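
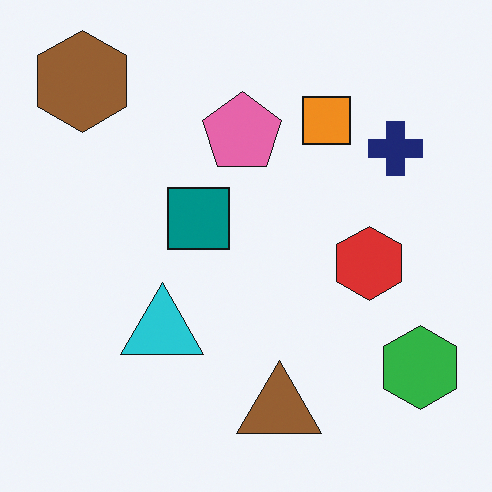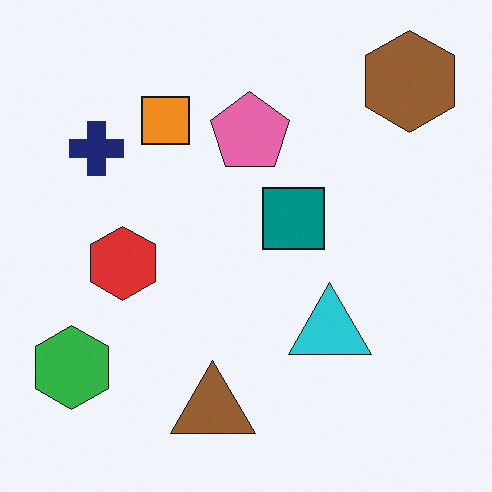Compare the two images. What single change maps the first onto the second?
The second image is the first flipped horizontally (left ↔ right).

The green hexagon is in the bottom-right of the first image and the bottom-left of the second — shapes on opposite sides of the vertical midline have swapped in a mirror flip.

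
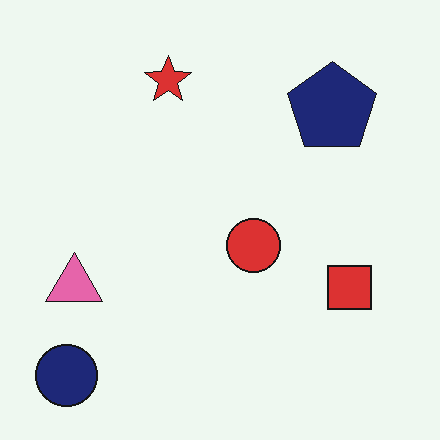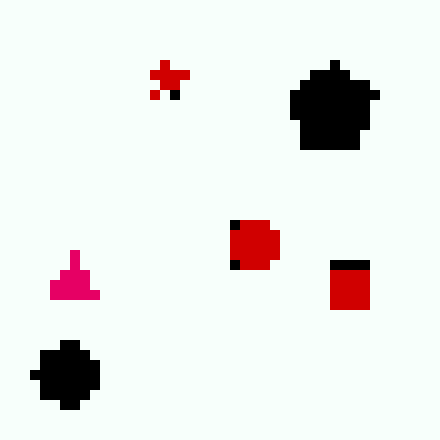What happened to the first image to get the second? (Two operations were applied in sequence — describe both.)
It was coarsely pixelated, then given much higher contrast.

Shapes are reduced to large square blocks; fine edges and outlines are lost — a downscale-then-upscale (mosaic) effect. Tones are pushed away from mid-grey across the whole image — a global contrast change.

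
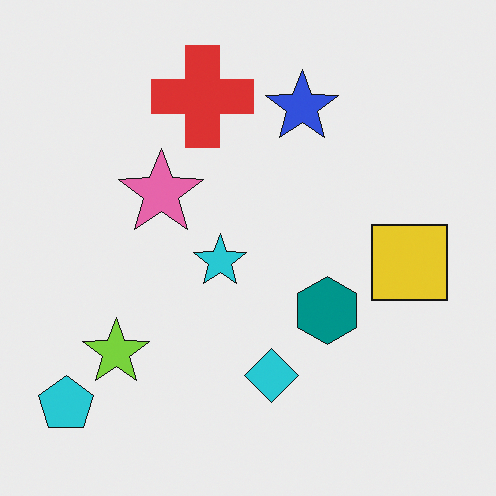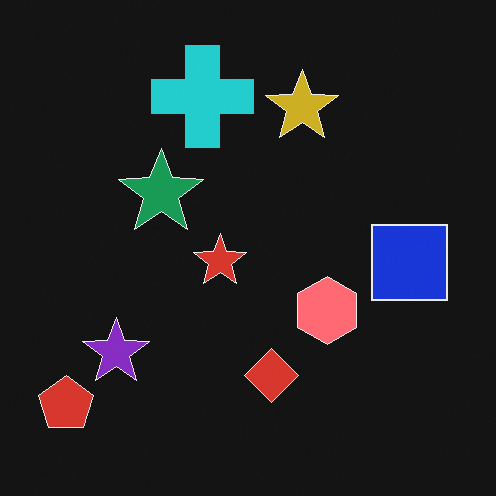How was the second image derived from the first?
The transformation is: color-inverted (negative).

The light background has become dark and every shape's color is its complement — a photographic negative.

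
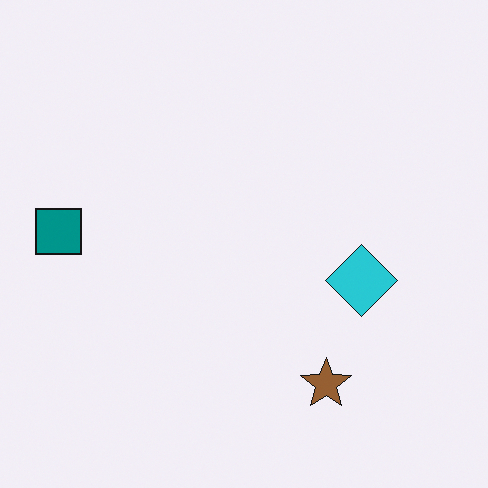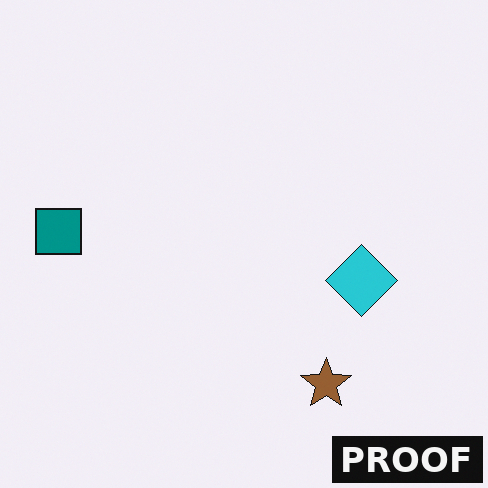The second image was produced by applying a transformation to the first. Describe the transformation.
It was watermarked with the text "PROOF" in the lower-right corner.

A dark label reading "PROOF" appears in the lower-right corner.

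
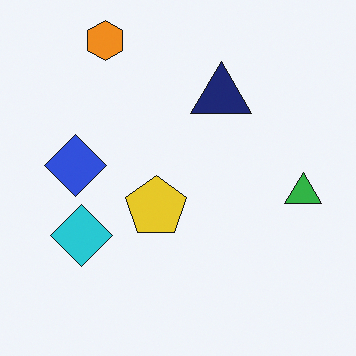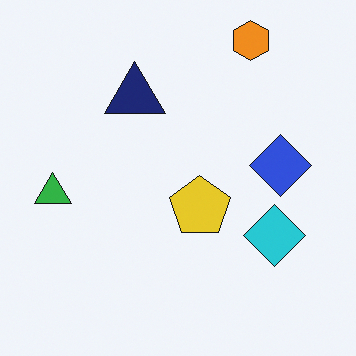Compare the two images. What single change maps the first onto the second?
The transformation is: flipped horizontally (left ↔ right).

The green triangle is in the right of the first image and the left of the second — shapes on opposite sides of the vertical midline have swapped in a mirror flip.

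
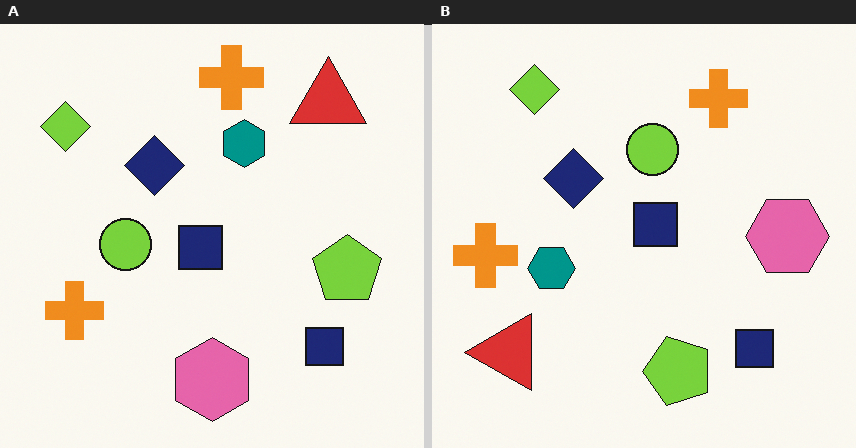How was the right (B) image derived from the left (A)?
The right (B) image is the left (A) transposed (reflected across the top-left ↔ bottom-right diagonal).

Shapes have swapped their row and column positions — what was in the top-right is now in the bottom-left — a diagonal reflection.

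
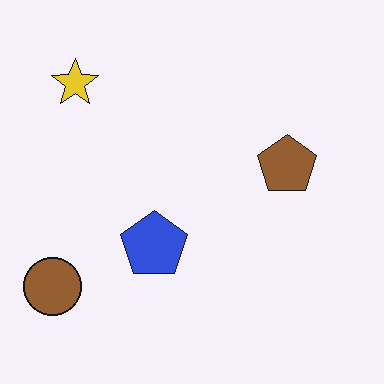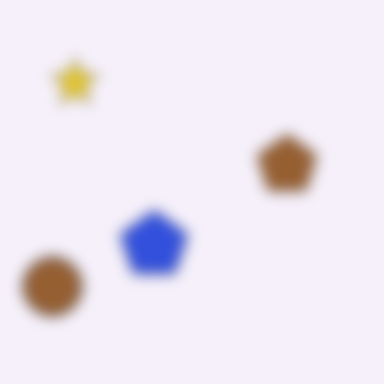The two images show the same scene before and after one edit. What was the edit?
Strongly gaussian-blurred.

Shape edges and outlines are uniformly softened across the whole image.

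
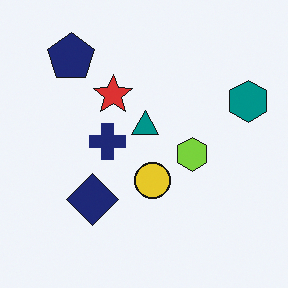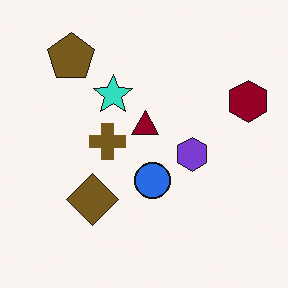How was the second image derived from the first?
The second image is the first hue-shifted through roughly half the color wheel.

Every shape's color has rotated by the same amount around the hue wheel — a uniform hue shift.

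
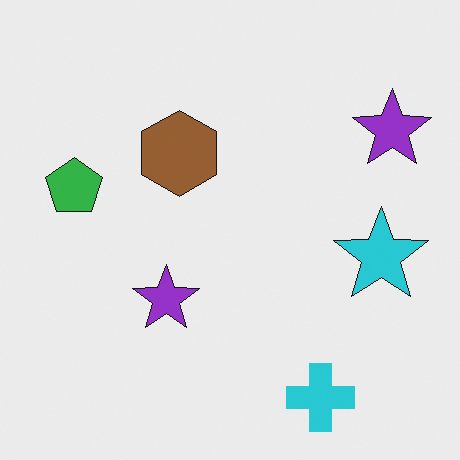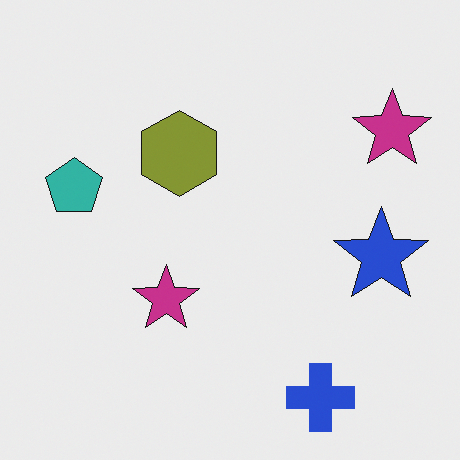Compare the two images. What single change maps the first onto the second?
The second image is the first hue-shifted slightly.

Every shape's color has rotated by the same amount around the hue wheel — a uniform hue shift.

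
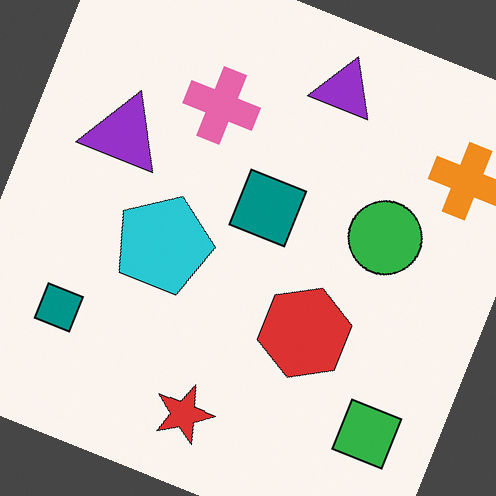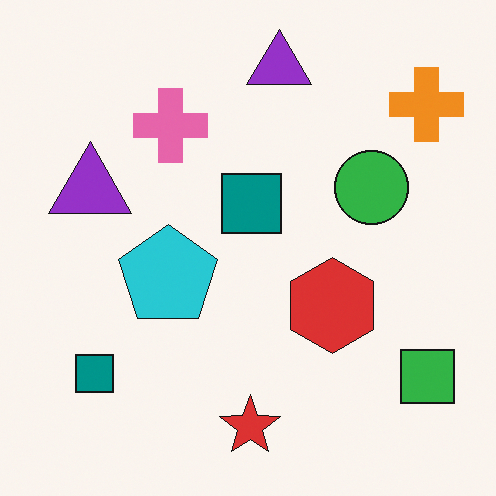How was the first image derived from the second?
The image was rotated clockwise by a clearly visible amount.

Every shape is tilted by the same angle and the image corners show triangular fill wedges — a whole-image rotation by a non-right angle.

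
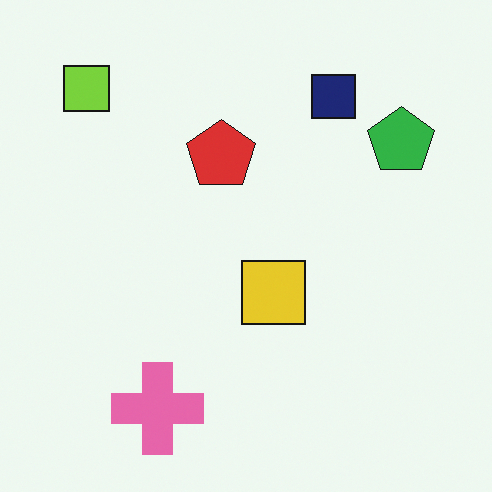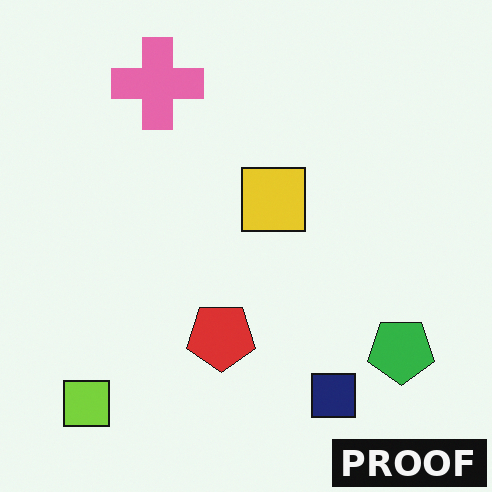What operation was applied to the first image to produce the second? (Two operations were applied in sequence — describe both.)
It was flipped vertically (top ↔ bottom), then watermarked with the text "PROOF" in the lower-right corner.

The pink cross is in the bottom-left of the first image and the top-left of the second — shapes on opposite sides of the horizontal midline have swapped in a mirror flip. A dark label reading "PROOF" appears in the lower-right corner.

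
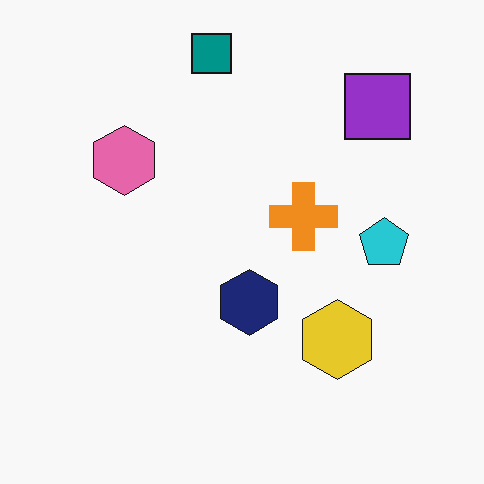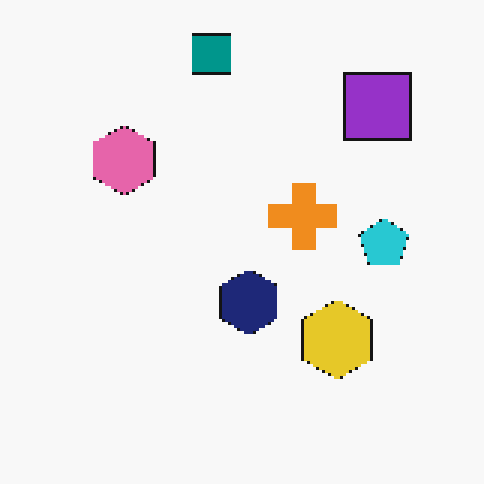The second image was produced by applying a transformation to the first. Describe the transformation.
Mildly pixelated.

Shapes are reduced to large square blocks; fine edges and outlines are lost — a downscale-then-upscale (mosaic) effect.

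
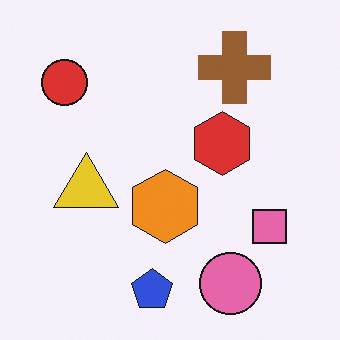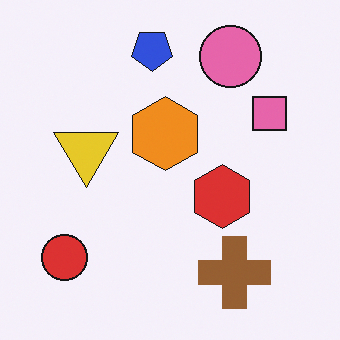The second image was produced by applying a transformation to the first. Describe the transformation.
The transformation is: flipped vertically (top ↔ bottom).

The blue pentagon is in the bottom of the first image and the top of the second — shapes on opposite sides of the horizontal midline have swapped in a mirror flip.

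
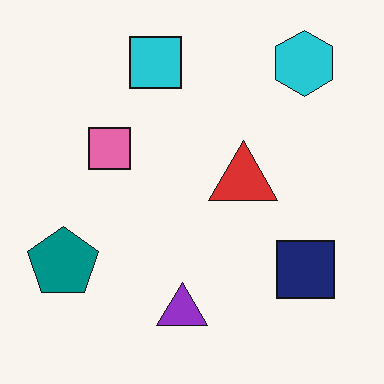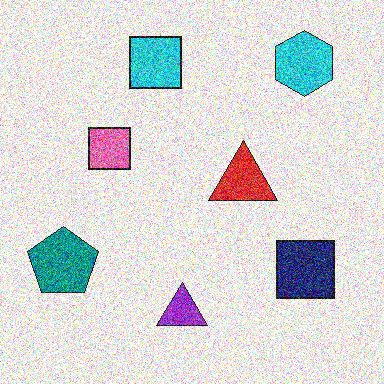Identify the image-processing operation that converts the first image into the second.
Degraded with strong gaussian noise.

Random speckle covers the whole image, including the flat background.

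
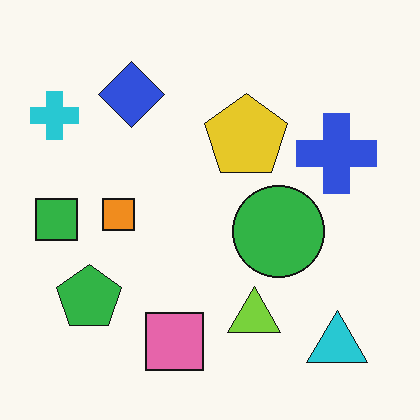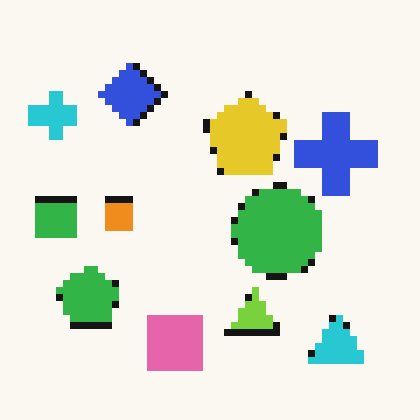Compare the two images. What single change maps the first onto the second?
This is the original image pixelated into visible square blocks.

Shapes are reduced to large square blocks; fine edges and outlines are lost — a downscale-then-upscale (mosaic) effect.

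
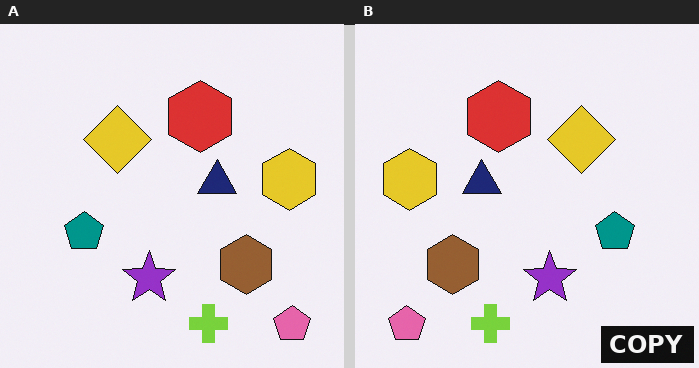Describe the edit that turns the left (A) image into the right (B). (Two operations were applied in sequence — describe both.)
It was flipped horizontally (left ↔ right), then watermarked with the text "COPY" in the lower-right corner.

The pink pentagon is in the bottom-right of the left (A) image and the bottom-left of the right (B) — shapes on opposite sides of the vertical midline have swapped in a mirror flip. A dark label reading "COPY" appears in the lower-right corner.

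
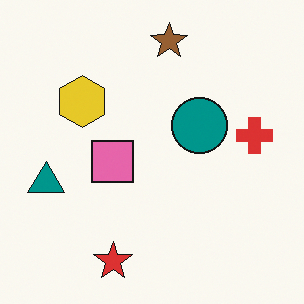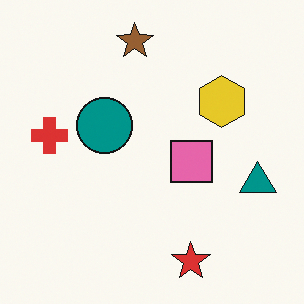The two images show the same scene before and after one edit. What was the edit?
Flipped horizontally (left ↔ right).

The teal triangle is in the left of the first image and the right of the second — shapes on opposite sides of the vertical midline have swapped in a mirror flip.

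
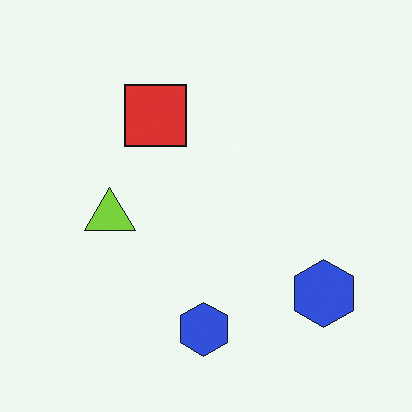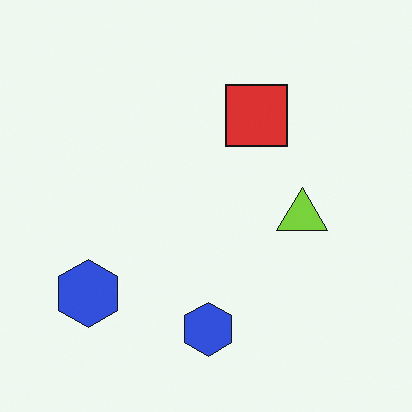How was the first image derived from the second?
It was flipped horizontally (left ↔ right).

The lime triangle is in the right of the second image and the left of the first — shapes on opposite sides of the vertical midline have swapped in a mirror flip.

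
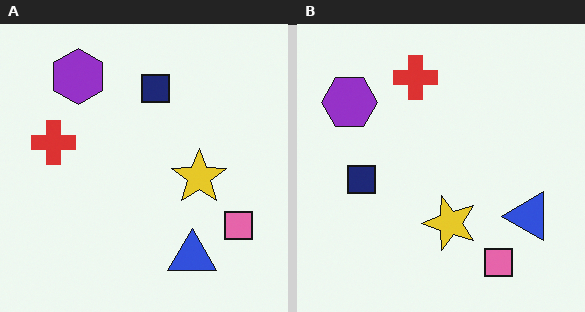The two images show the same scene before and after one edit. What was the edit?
The image was transposed (reflected across the top-left ↔ bottom-right diagonal).

Shapes have swapped their row and column positions — what was in the top-right is now in the bottom-left — a diagonal reflection.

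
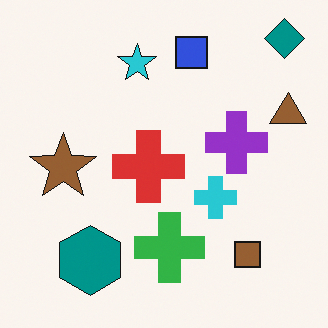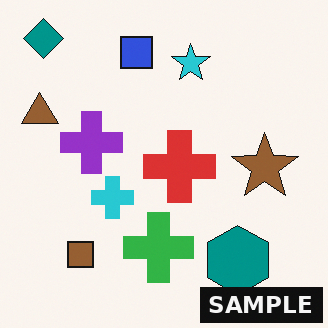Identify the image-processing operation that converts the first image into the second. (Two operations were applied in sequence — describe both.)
The second image is the first flipped horizontally (left ↔ right), then watermarked with the text "SAMPLE" in the lower-right corner.

The brown triangle is in the right of the first image and the left of the second — shapes on opposite sides of the vertical midline have swapped in a mirror flip. A dark label reading "SAMPLE" appears in the lower-right corner.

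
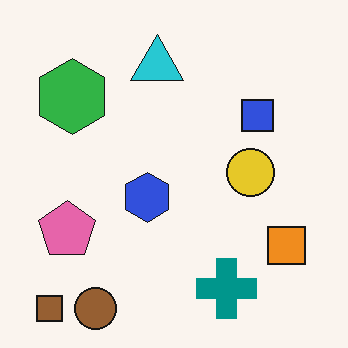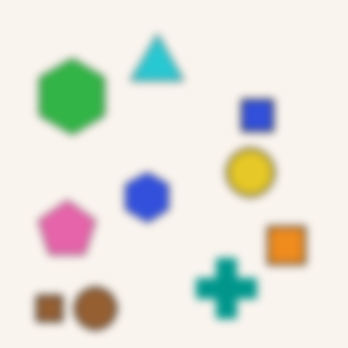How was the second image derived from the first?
It was noticeably gaussian-blurred.

Shape edges and outlines are uniformly softened across the whole image.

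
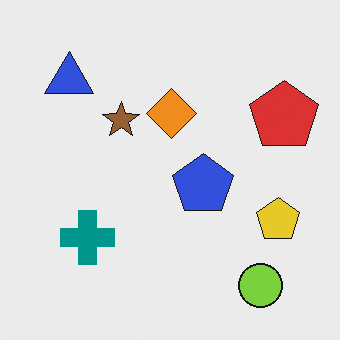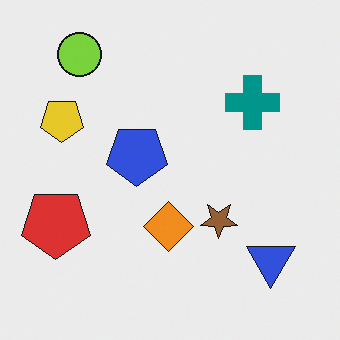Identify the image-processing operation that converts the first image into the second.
This is the original image rotated 180°.

The lime circle sits in the bottom-right of the first image and the top-left of the second — consistent with a whole-image 180° rotation.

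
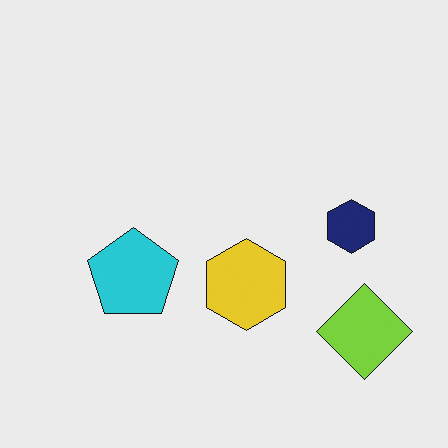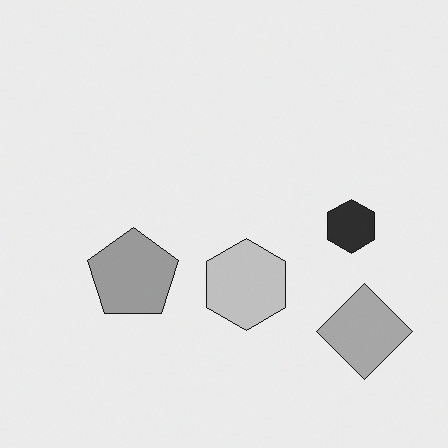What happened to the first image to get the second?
The transformation is: converted to grayscale.

All color is removed — every shape is now a shade of grey.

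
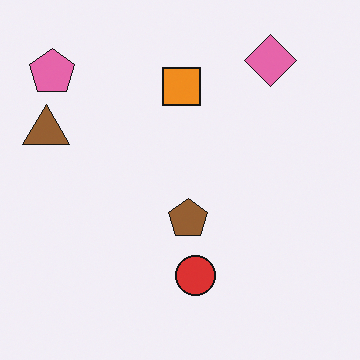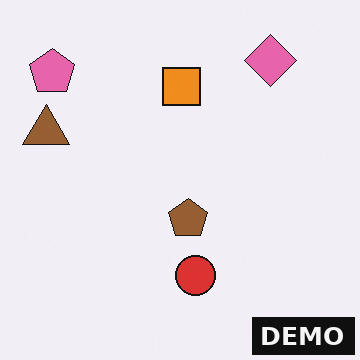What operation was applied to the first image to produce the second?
The transformation is: watermarked with the text "DEMO" in the lower-right corner.

A dark label reading "DEMO" appears in the lower-right corner.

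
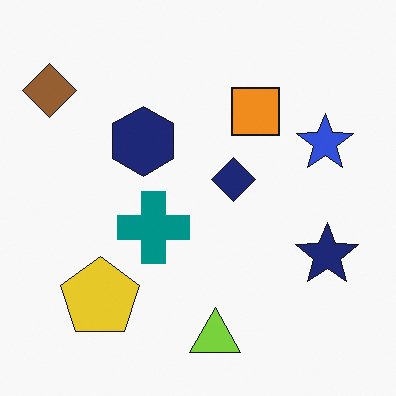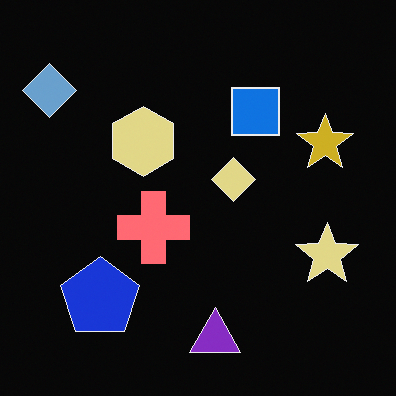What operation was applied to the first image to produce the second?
It was color-inverted (negative).

The light background has become dark and every shape's color is its complement — a photographic negative.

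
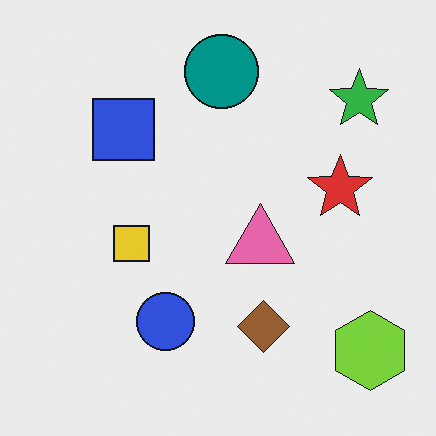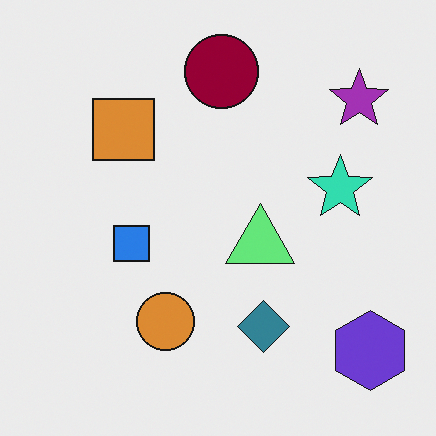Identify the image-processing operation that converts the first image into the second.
Hue-shifted through roughly half the color wheel.

Every shape's color has rotated by the same amount around the hue wheel — a uniform hue shift.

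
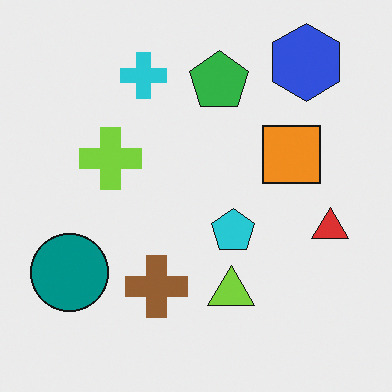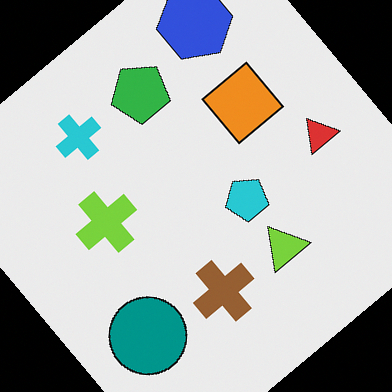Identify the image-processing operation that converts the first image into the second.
The transformation is: rotated counter-clockwise by a large amount — several tens of degrees.

Every shape is tilted by the same angle and the image corners show triangular fill wedges — a whole-image rotation by a non-right angle.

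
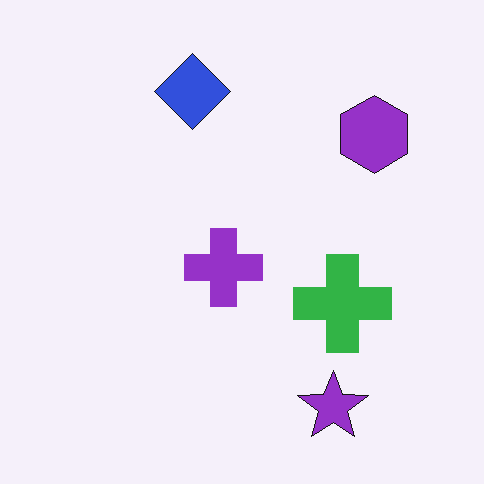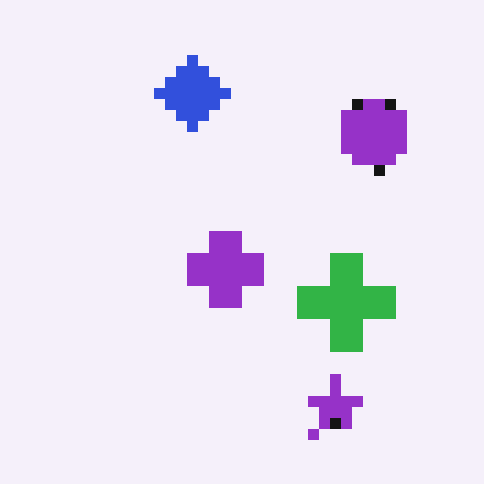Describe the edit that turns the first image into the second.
The second image is the first heavily pixelated into large blocks.

Shapes are reduced to large square blocks; fine edges and outlines are lost — a downscale-then-upscale (mosaic) effect.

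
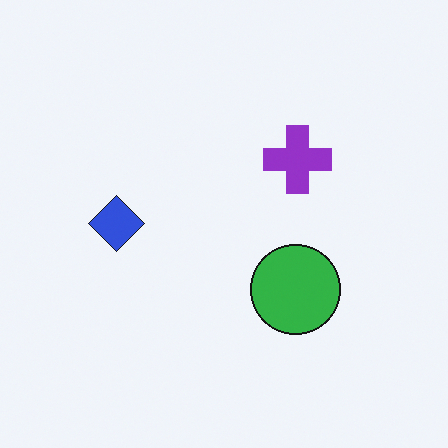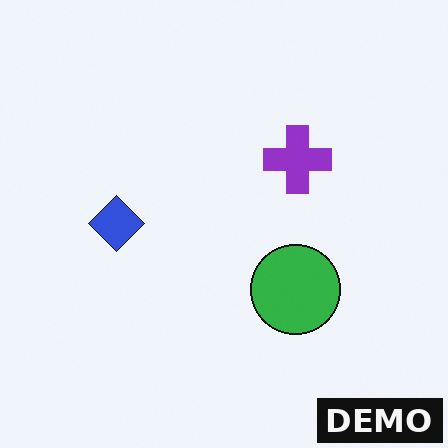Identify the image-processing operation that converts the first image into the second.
Watermarked with the text "DEMO" in the lower-right corner.

A dark label reading "DEMO" appears in the lower-right corner.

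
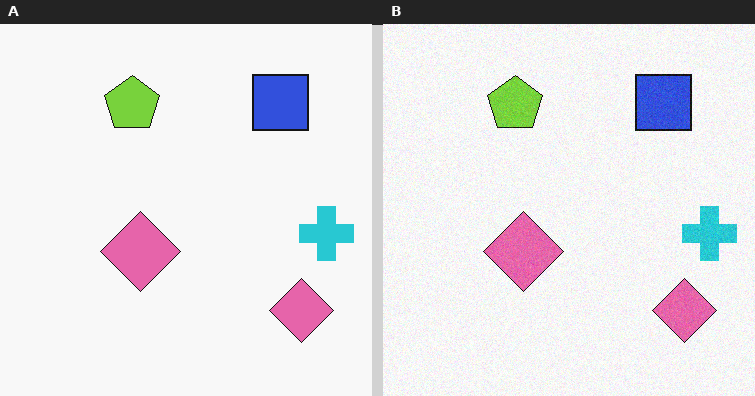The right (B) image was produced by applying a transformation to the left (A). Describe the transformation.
This is the original image degraded with light additive noise.

Random speckle covers the whole image, including the flat background.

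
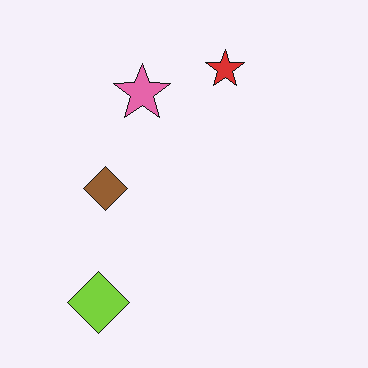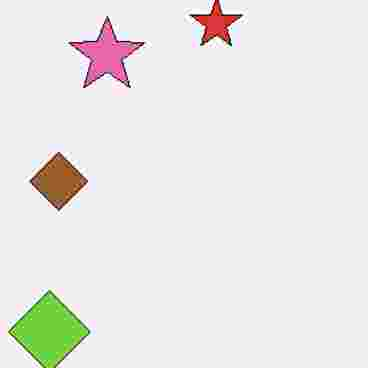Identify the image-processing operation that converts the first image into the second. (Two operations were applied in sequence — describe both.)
The transformation is: cropped to a modestly smaller region and rescaled, then degraded with heavy JPEG compression.

The visible shapes are larger and the field of view is narrower; shapes near the original edges may be partly or wholly outside the frame — a crop-and-rescale. Blocky 8×8 compression artifacts appear around shape edges and the flat background shows ringing — characteristic JPEG degradation.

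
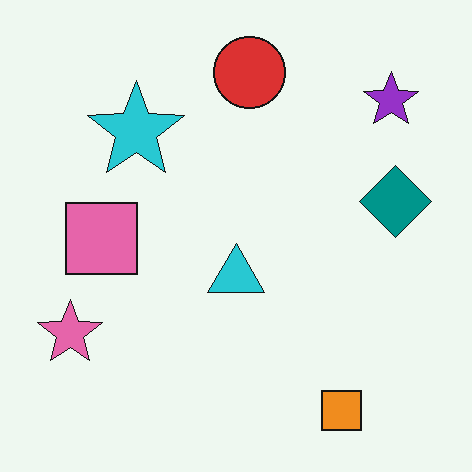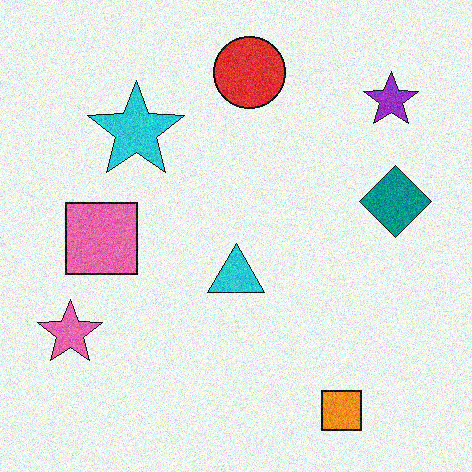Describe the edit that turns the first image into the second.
The image was degraded with moderate additive noise.

Random speckle covers the whole image, including the flat background.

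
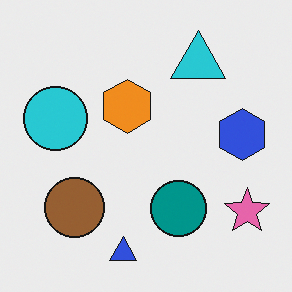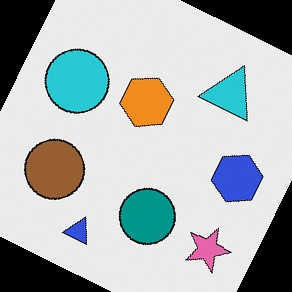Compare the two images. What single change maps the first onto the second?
Rotated clockwise by a moderate amount.

Every shape is tilted by the same angle and the image corners show triangular fill wedges — a whole-image rotation by a non-right angle.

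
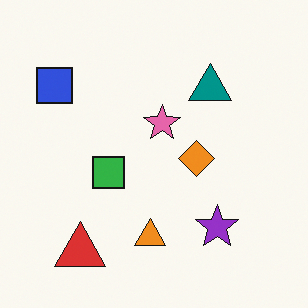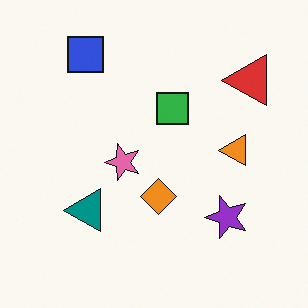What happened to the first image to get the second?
Transposed (reflected across the top-left ↔ bottom-right diagonal).

Shapes have swapped their row and column positions — what was in the top-right is now in the bottom-left — a diagonal reflection.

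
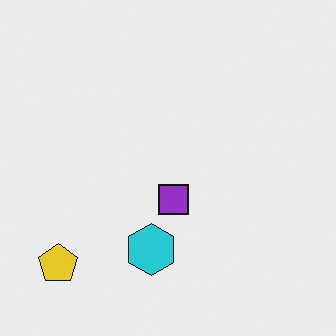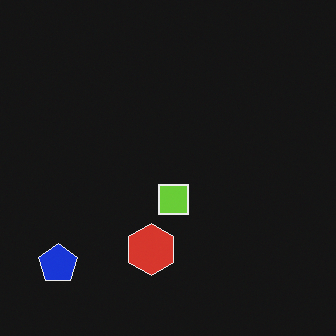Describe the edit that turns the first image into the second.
The second image is the first color-inverted (negative).

The light background has become dark and every shape's color is its complement — a photographic negative.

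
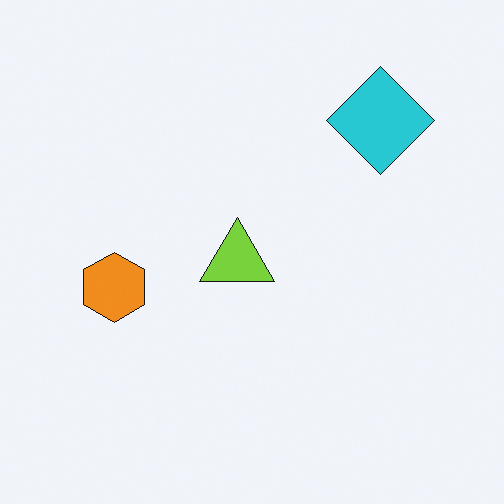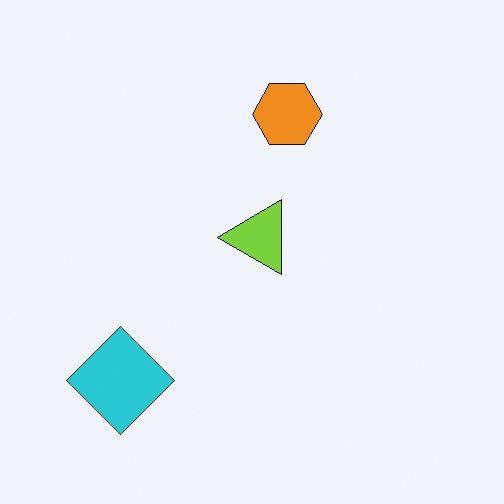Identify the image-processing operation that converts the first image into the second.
The transformation is: transposed (reflected across the top-left ↔ bottom-right diagonal).

Shapes have swapped their row and column positions — what was in the top-right is now in the bottom-left — a diagonal reflection.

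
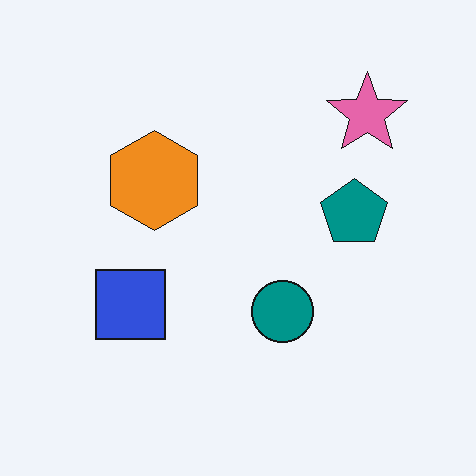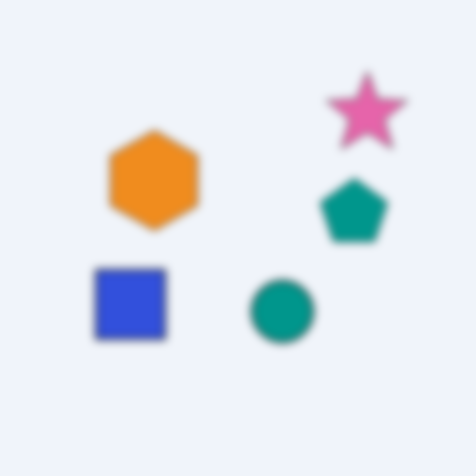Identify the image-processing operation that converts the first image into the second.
Noticeably gaussian-blurred.

Shape edges and outlines are uniformly softened across the whole image.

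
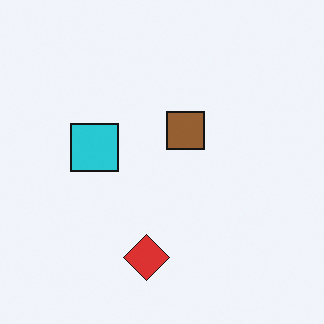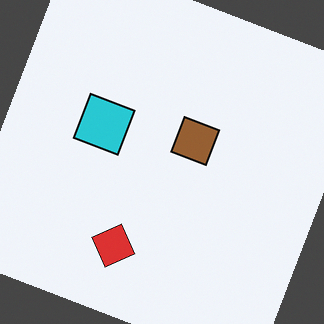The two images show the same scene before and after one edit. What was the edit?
The transformation is: rotated clockwise by a moderate amount.

Every shape is tilted by the same angle and the image corners show triangular fill wedges — a whole-image rotation by a non-right angle.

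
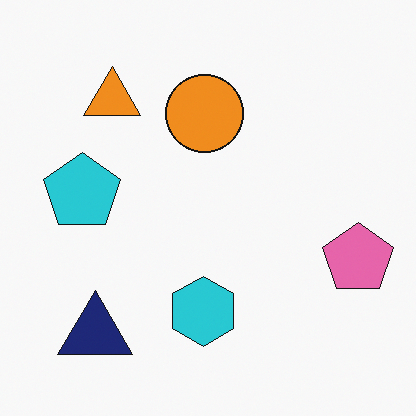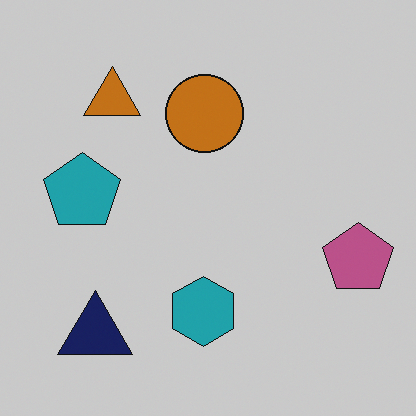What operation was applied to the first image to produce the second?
The second image is the first slightly darkened.

Every pixel — background and shapes alike — is uniformly darkened.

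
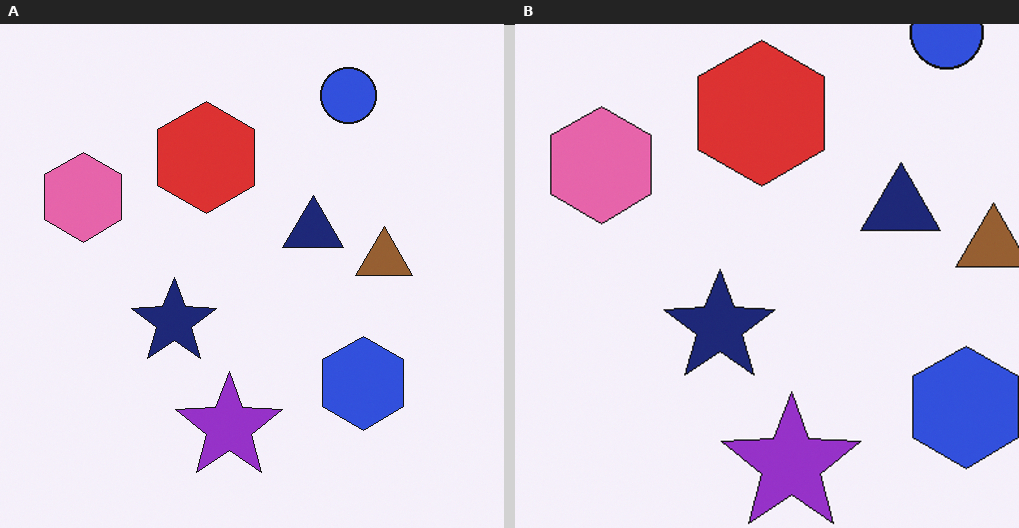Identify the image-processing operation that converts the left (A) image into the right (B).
This is the original image cropped to a modestly smaller region and rescaled.

The visible shapes are larger and the field of view is narrower; shapes near the original edges may be partly or wholly outside the frame — a crop-and-rescale.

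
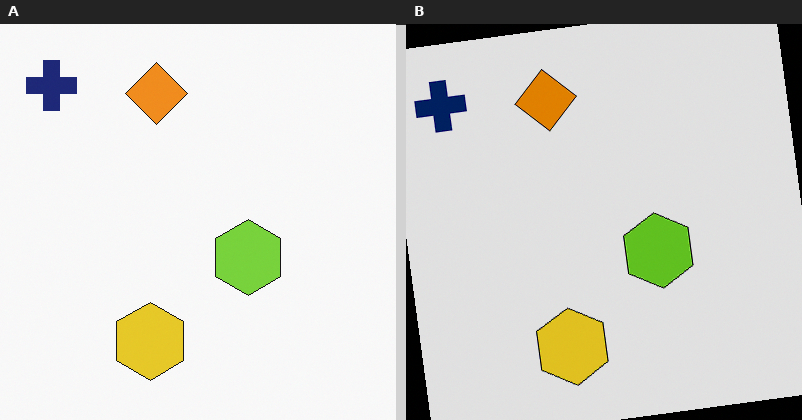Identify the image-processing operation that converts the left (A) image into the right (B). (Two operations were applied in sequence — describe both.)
It was rotated counter-clockwise by a few degrees, then moderately posterized.

Every shape is tilted by the same angle and the image corners show triangular fill wedges — a whole-image rotation by a non-right angle. Each flat color has snapped to a coarser quantized level — most visibly, the near-white background has dropped to a flat grey.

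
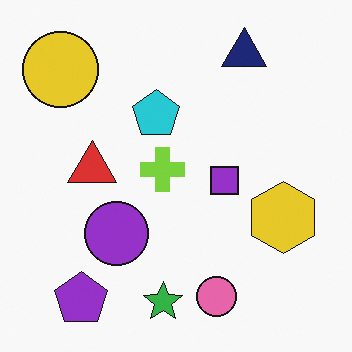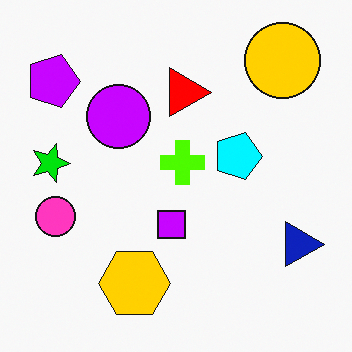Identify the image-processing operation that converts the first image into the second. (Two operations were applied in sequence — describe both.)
This is the original image made much more vivid (saturation change), then rotated 90° clockwise.

All colors are more vivid — a global saturation change. The yellow circle sits in the top-left of the first image and the top-right of the second — consistent with a whole-image 90° clockwise rotation.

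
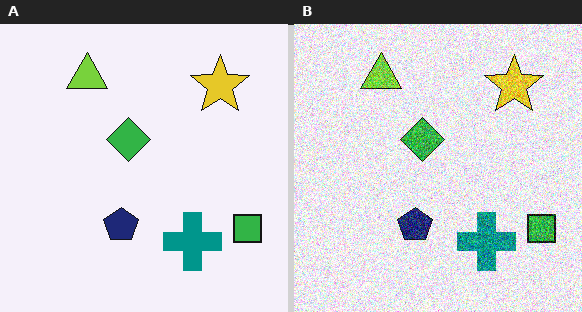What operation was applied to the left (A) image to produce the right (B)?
The image was degraded with heavy additive noise.

Random speckle covers the whole image, including the flat background.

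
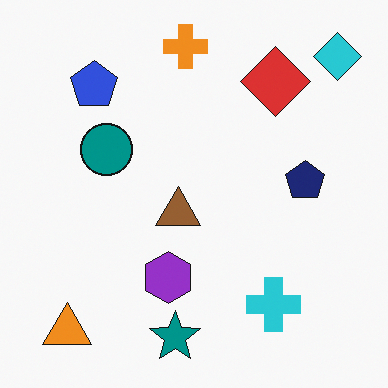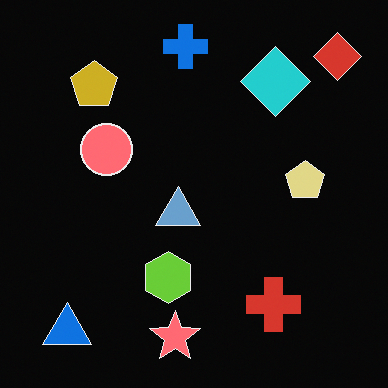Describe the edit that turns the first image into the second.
The second image is the first color-inverted (negative).

The light background has become dark and every shape's color is its complement — a photographic negative.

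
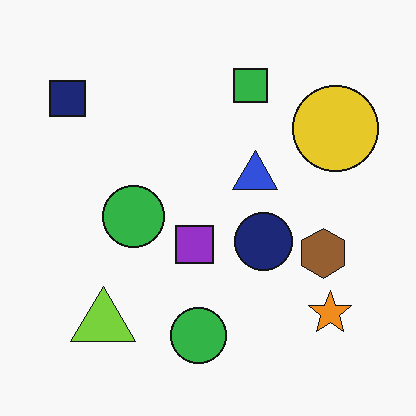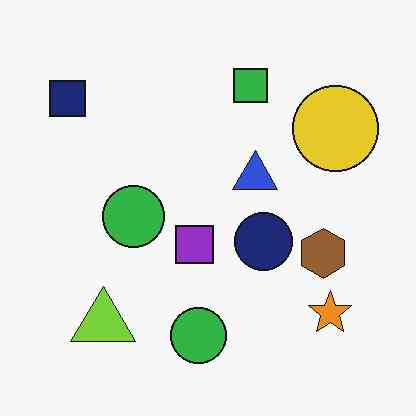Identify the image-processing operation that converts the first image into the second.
It was JPEG-compressed with visible artifacts.

Blocky 8×8 compression artifacts appear around shape edges and the flat background shows ringing — characteristic JPEG degradation.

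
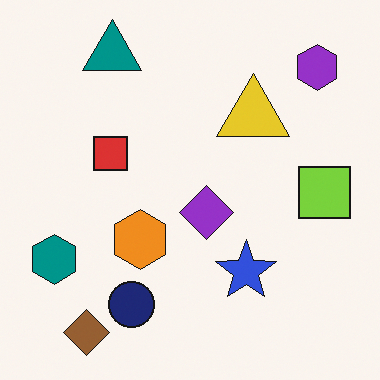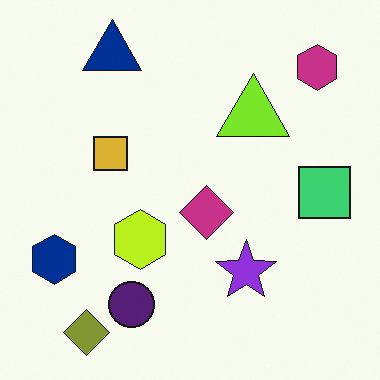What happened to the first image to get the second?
It was hue-shifted by a small amount.

Every shape's color has rotated by the same amount around the hue wheel — a uniform hue shift.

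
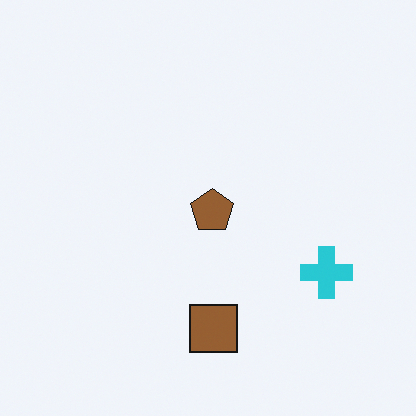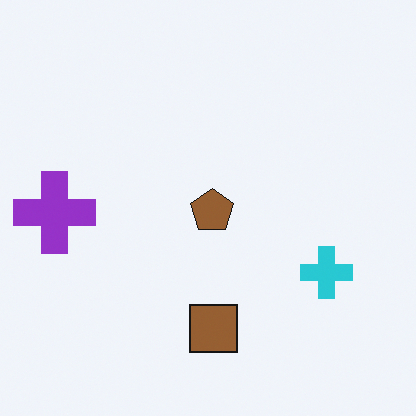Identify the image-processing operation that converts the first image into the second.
The transformation is: overlaid with an additional purple cross.

A purple cross appears in the second image that is absent from the first.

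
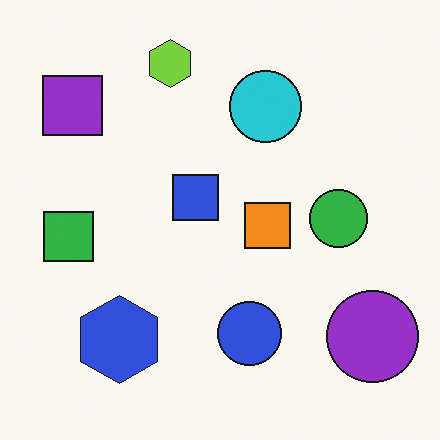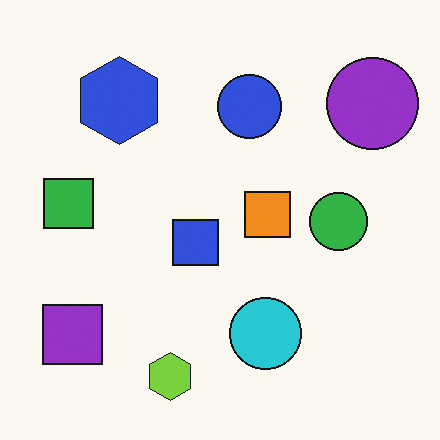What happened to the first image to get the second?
This is the original image flipped vertically (top ↔ bottom).

The lime hexagon is in the top of the first image and the bottom of the second — shapes on opposite sides of the horizontal midline have swapped in a mirror flip.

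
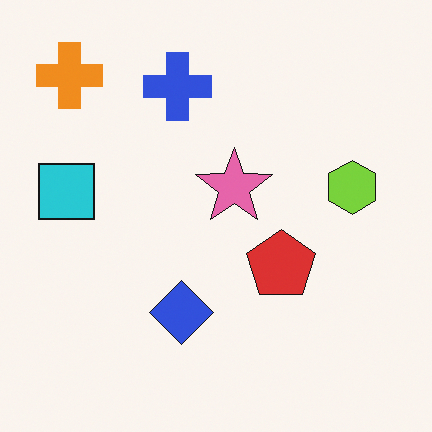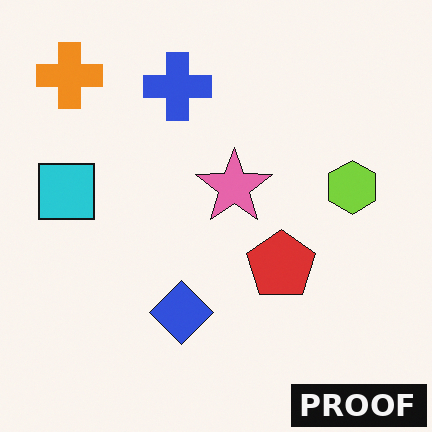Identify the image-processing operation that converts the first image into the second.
It was watermarked with the text "PROOF" in the lower-right corner.

A dark label reading "PROOF" appears in the lower-right corner.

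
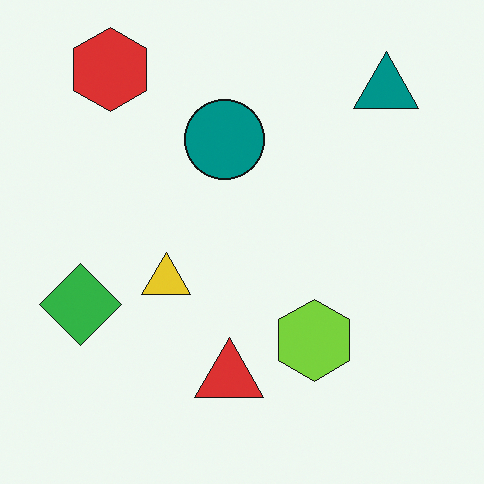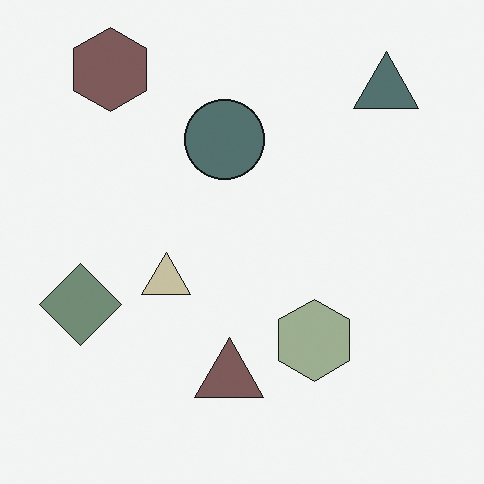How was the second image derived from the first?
Made much more muted (saturation change).

All colors are more muted and greyish — a global saturation change.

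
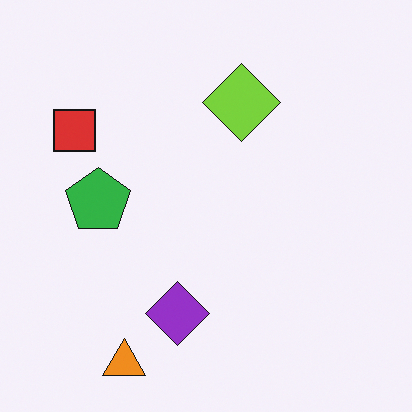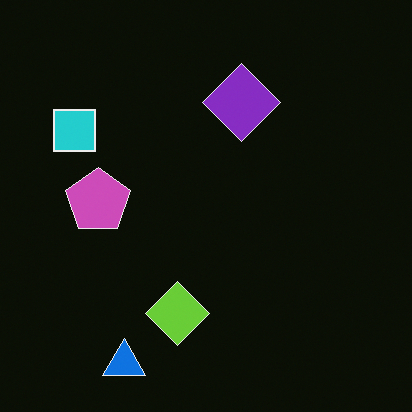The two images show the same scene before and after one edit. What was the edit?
This is the original image color-inverted (negative).

The light background has become dark and every shape's color is its complement — a photographic negative.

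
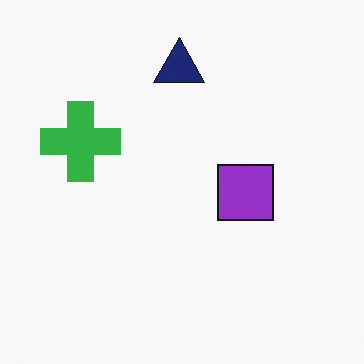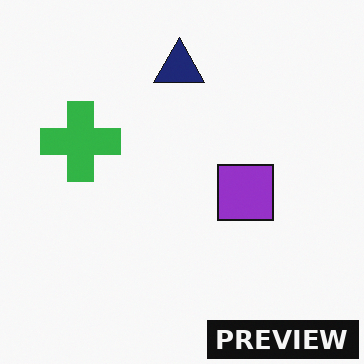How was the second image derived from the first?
The transformation is: watermarked with the text "PREVIEW" in the lower-right corner.

A dark label reading "PREVIEW" appears in the lower-right corner.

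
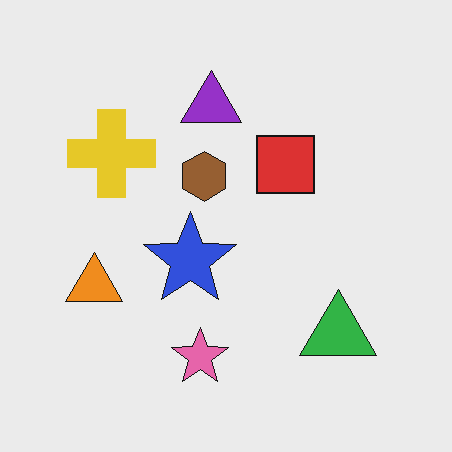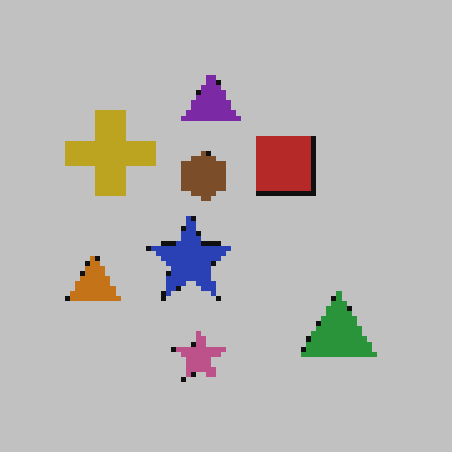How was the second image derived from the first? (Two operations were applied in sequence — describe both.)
The transformation is: darkened a little, then mildly pixelated.

Every pixel — background and shapes alike — is uniformly darkened. Shapes are reduced to large square blocks; fine edges and outlines are lost — a downscale-then-upscale (mosaic) effect.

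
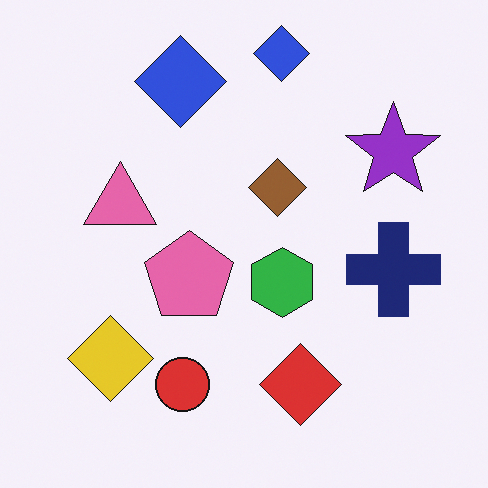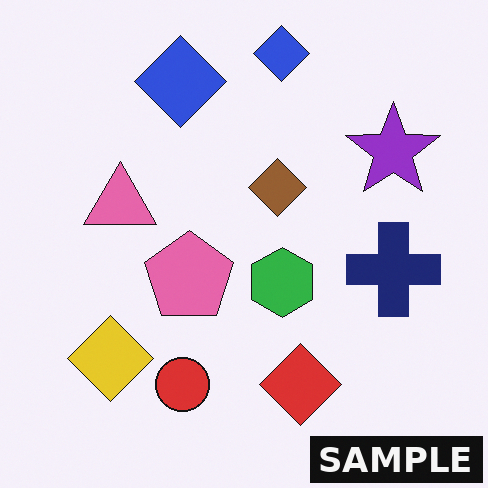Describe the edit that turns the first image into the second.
The image was watermarked with the text "SAMPLE" in the lower-right corner.

A dark label reading "SAMPLE" appears in the lower-right corner.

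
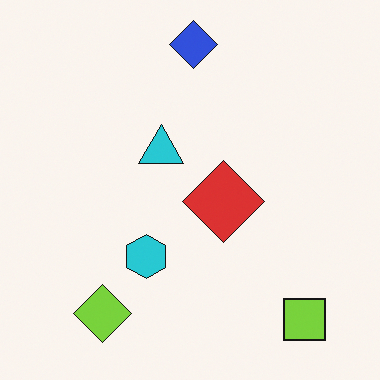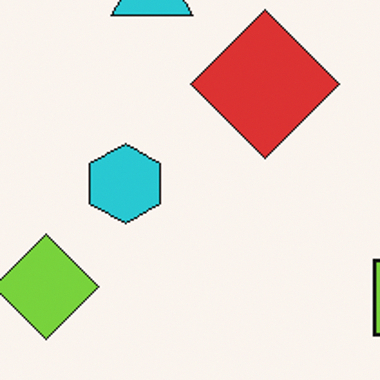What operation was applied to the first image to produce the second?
Cropped tightly and scaled back up.

The visible shapes are larger and the field of view is narrower; shapes near the original edges may be partly or wholly outside the frame — a crop-and-rescale.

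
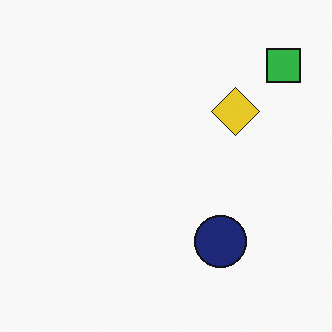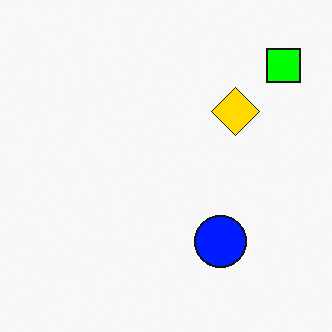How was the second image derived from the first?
The second image is the first heavily oversaturated.

All colors are more vivid — a global saturation change.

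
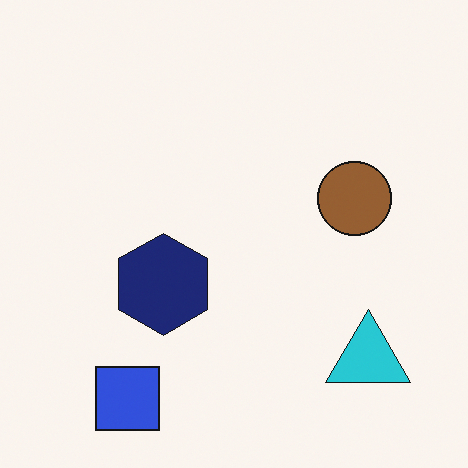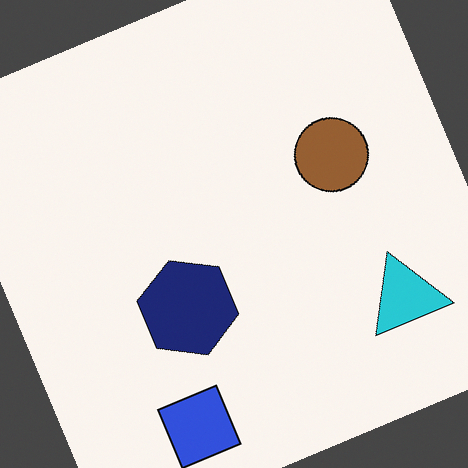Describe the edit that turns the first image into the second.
The second image is the first rotated counter-clockwise by a clearly visible amount.

Every shape is tilted by the same angle and the image corners show triangular fill wedges — a whole-image rotation by a non-right angle.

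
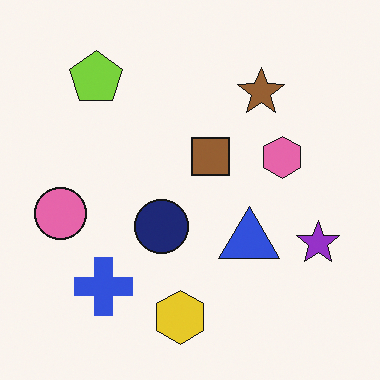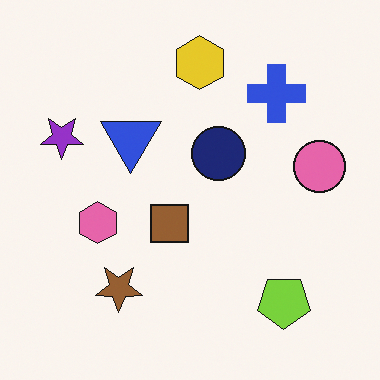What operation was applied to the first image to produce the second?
The second image is the first rotated 180°.

The lime pentagon sits in the top-left of the first image and the bottom-right of the second — consistent with a whole-image 180° rotation.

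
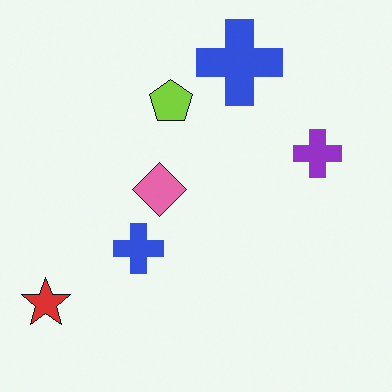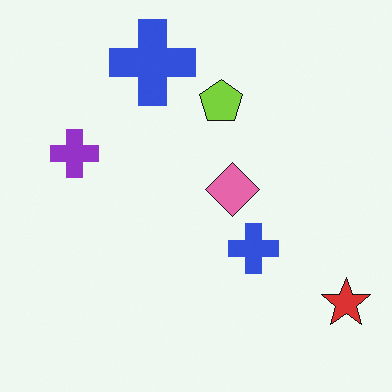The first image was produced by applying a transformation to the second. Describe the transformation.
Flipped horizontally (left ↔ right).

The red star is in the bottom-right of the second image and the bottom-left of the first — shapes on opposite sides of the vertical midline have swapped in a mirror flip.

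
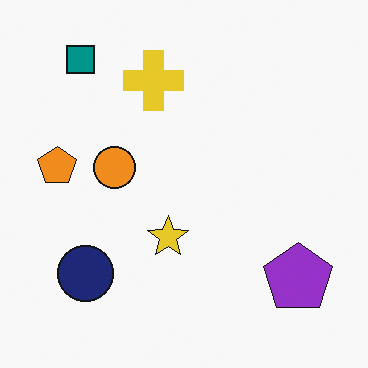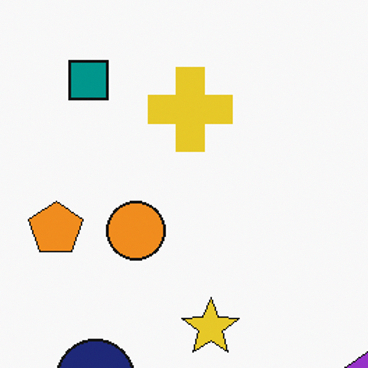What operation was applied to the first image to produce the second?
The image was cropped to a modestly smaller region and rescaled.

The visible shapes are larger and the field of view is narrower; shapes near the original edges may be partly or wholly outside the frame — a crop-and-rescale.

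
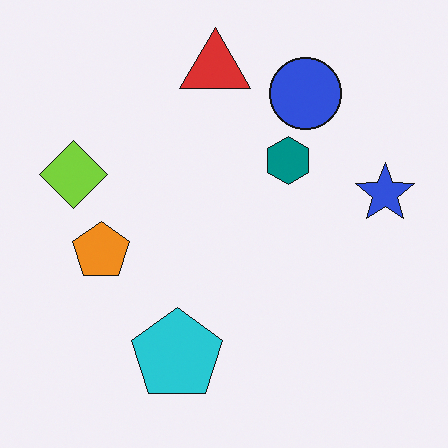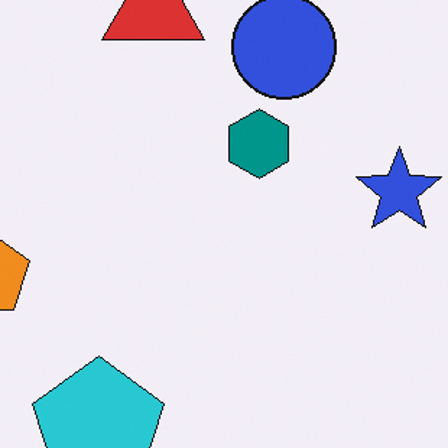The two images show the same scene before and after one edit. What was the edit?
The image was cropped to a modestly smaller region and rescaled.

The visible shapes are larger and the field of view is narrower; shapes near the original edges may be partly or wholly outside the frame — a crop-and-rescale.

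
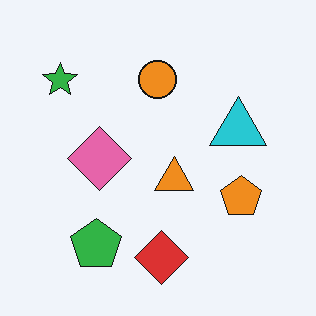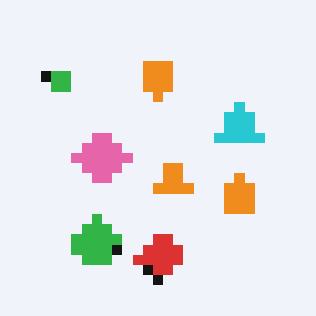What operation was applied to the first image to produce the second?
It was heavily pixelated into large blocks.

Shapes are reduced to large square blocks; fine edges and outlines are lost — a downscale-then-upscale (mosaic) effect.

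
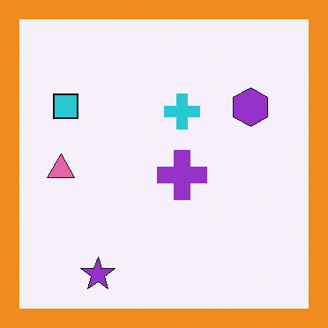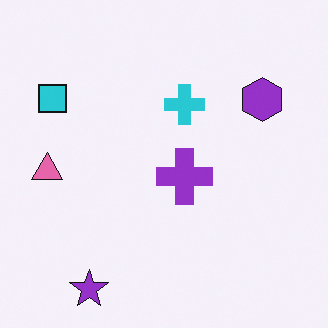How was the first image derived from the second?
It was framed with a orange border.

A solid orange frame runs around the edge of the first image, with the content slightly shrunk inside it.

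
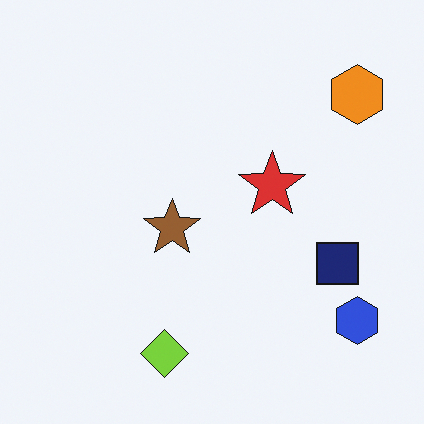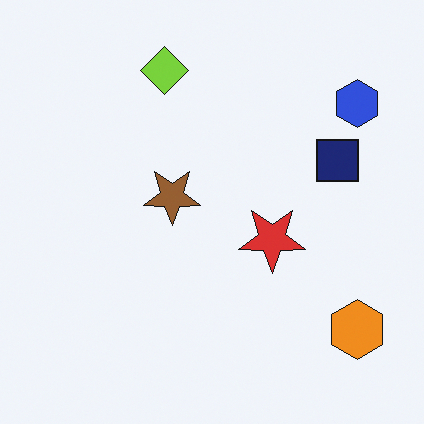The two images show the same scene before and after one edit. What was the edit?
The image was flipped vertically (top ↔ bottom).

The lime diamond is in the bottom of the first image and the top of the second — shapes on opposite sides of the horizontal midline have swapped in a mirror flip.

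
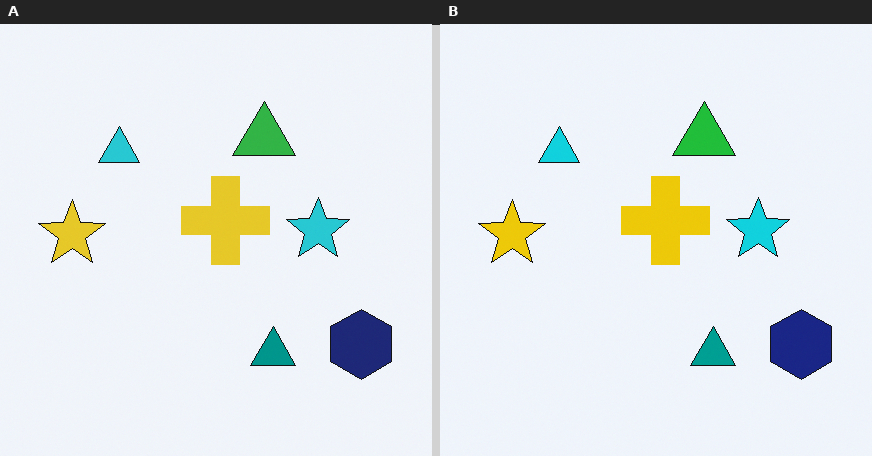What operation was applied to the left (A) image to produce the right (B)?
Slightly oversaturated.

All colors are more vivid — a global saturation change.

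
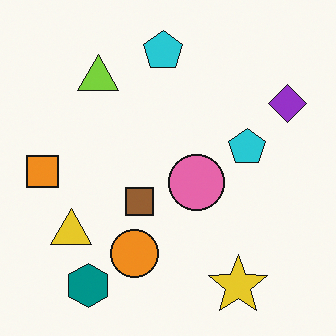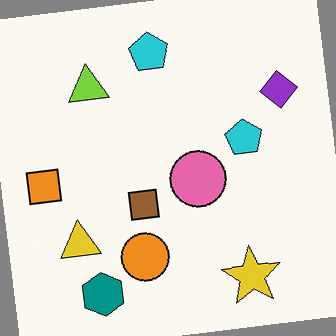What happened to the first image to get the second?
This is the original image rotated counter-clockwise by a small amount.

Every shape is tilted by the same angle and the image corners show triangular fill wedges — a whole-image rotation by a non-right angle.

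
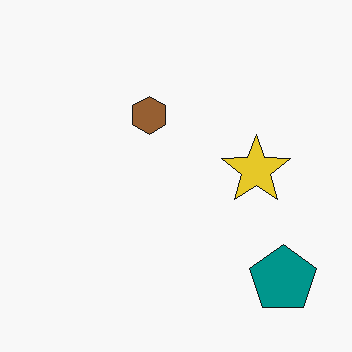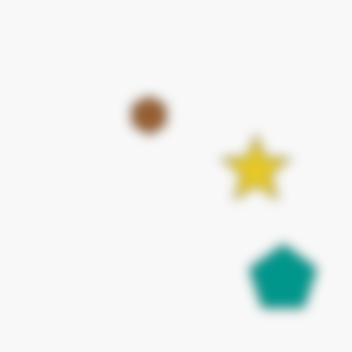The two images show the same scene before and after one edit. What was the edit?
It was strongly gaussian-blurred.

Shape edges and outlines are uniformly softened across the whole image.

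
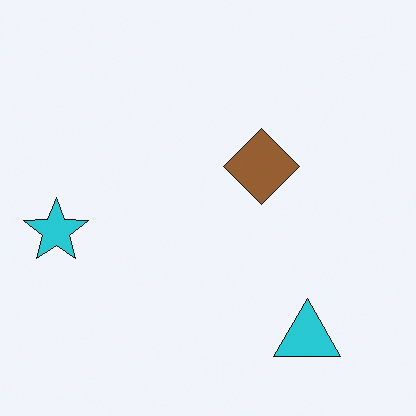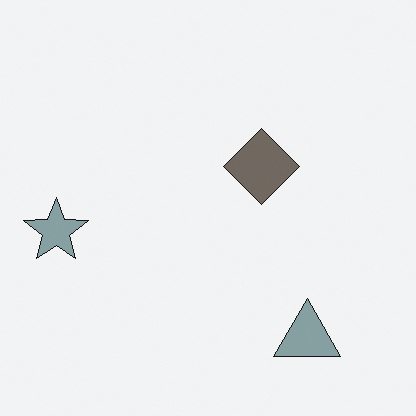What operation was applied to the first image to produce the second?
Made much more muted (saturation change).

All colors are more muted and greyish — a global saturation change.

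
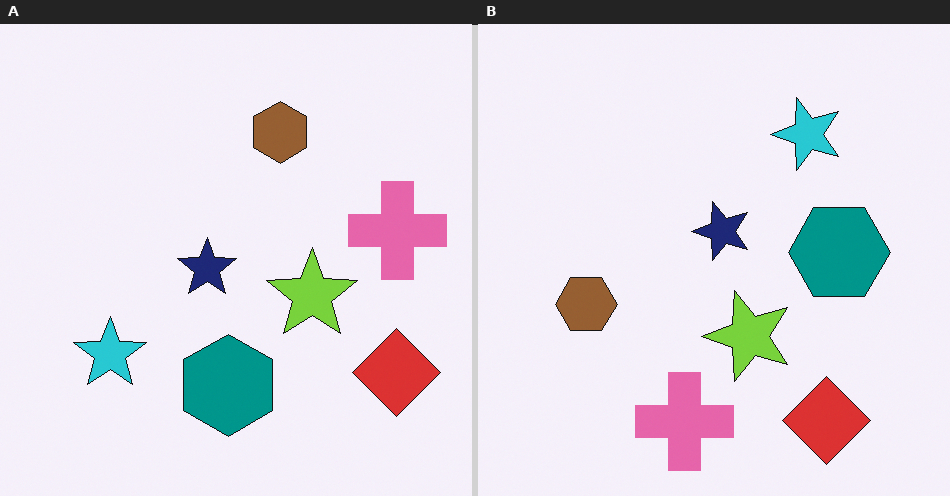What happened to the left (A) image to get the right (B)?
The transformation is: transposed (reflected across the top-left ↔ bottom-right diagonal).

Shapes have swapped their row and column positions — what was in the top-right is now in the bottom-left — a diagonal reflection.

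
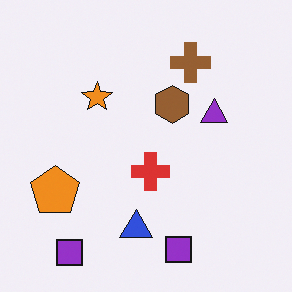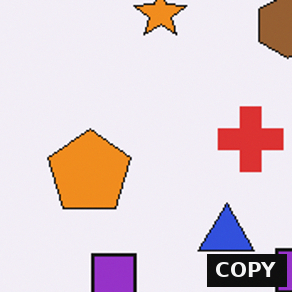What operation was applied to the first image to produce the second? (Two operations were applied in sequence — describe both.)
The second image is the first cropped tightly and scaled back up, then watermarked with the text "COPY" in the lower-right corner.

The visible shapes are larger and the field of view is narrower; shapes near the original edges may be partly or wholly outside the frame — a crop-and-rescale. A dark label reading "COPY" appears in the lower-right corner.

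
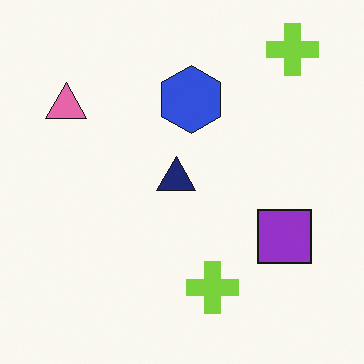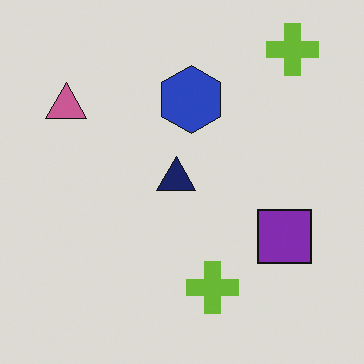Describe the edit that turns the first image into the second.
It was slightly darkened.

Every pixel — background and shapes alike — is uniformly darkened.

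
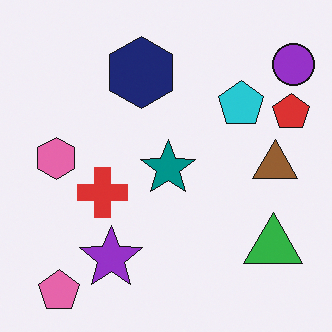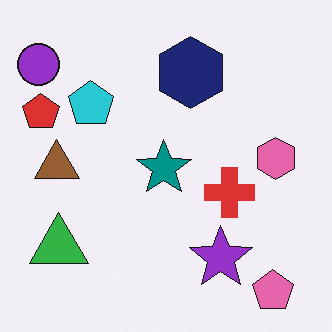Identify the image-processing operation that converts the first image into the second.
The second image is the first flipped horizontally (left ↔ right).

The purple circle is in the top-right of the first image and the top-left of the second — shapes on opposite sides of the vertical midline have swapped in a mirror flip.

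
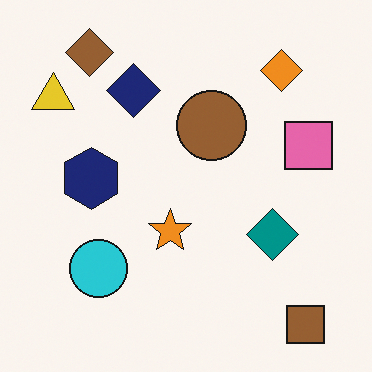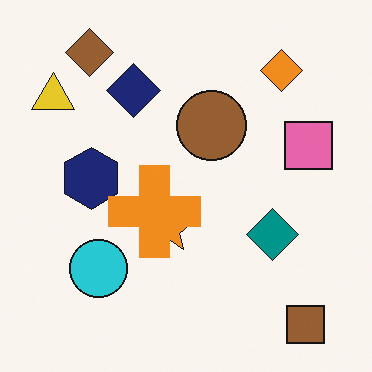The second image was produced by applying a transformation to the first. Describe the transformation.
It was overlaid with an additional orange cross.

An orange cross appears in the second image that is absent from the first.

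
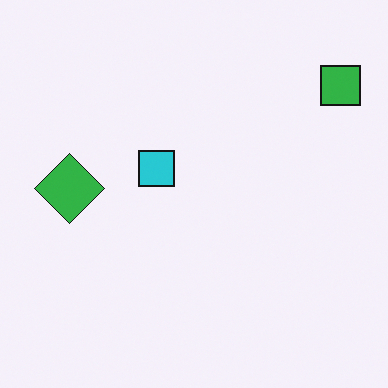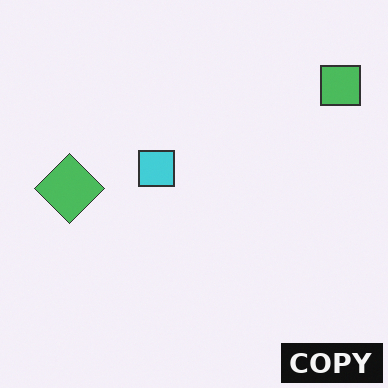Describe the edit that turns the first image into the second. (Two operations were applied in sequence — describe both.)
Given slightly reduced contrast, then watermarked with the text "COPY" in the lower-right corner.

Tones are pushed toward mid-grey across the whole image — a global contrast change. A dark label reading "COPY" appears in the lower-right corner.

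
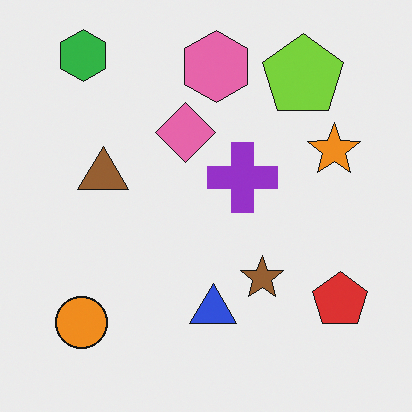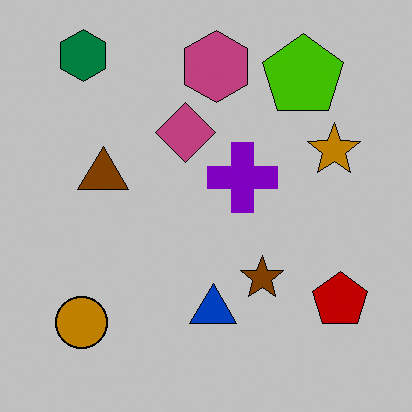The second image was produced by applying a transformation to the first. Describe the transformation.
It was heavily posterized to just a handful of flat colors.

Each flat color has snapped to a coarser quantized level — most visibly, the near-white background has dropped to a flat grey.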